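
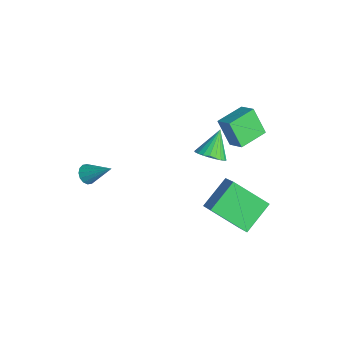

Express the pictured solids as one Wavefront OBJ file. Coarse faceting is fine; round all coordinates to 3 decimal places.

v 0.888 1.981 1.003
v 1.612 2.21 1.466
v 0.427 3.257 1.092
v 1.152 3.486 1.555
v 1.528 2.294 -0.155
v 2.253 2.523 0.308
v 1.068 3.57 -0.066
v 1.792 3.799 0.397
v -0.966 2.45 -3.599
v -0.473 2.19 -3.112
v -1.614 3.17 -2.561
v -0.344 2.433 -3.199
v -0.309 2.678 -3.347
v -0.374 2.889 -3.534
v -0.529 3.033 -3.73
v -0.751 3.088 -3.907
v -1.005 3.046 -4.037
v -1.254 2.913 -4.1
v -1.459 2.71 -4.087
v -1.588 2.467 -3.999
v -1.623 2.222 -3.851
v -1.558 2.011 -3.664
v -1.403 1.867 -3.468
v -1.181 1.812 -3.291
v -0.927 1.855 -3.162
v -0.678 1.987 -3.099
v 1.383 1.188 -4.398
v 0.752 2.465 -3.508
v 2.44 2.423 -5.421
v 1.809 3.7 -4.531
v 2.591 1.04 -3.329
v 1.96 2.317 -2.439
v 3.648 2.275 -4.352
v 3.017 3.552 -3.462
v -2.026 -2.889 -3.969
v -1.854 -2.603 -4.368
v -1.194 -2.051 -3.011
v -2.077 -2.478 -4.284
v -2.286 -2.463 -4.115
v -2.426 -2.562 -3.907
v -2.458 -2.748 -3.716
v -2.375 -2.973 -3.592
v -2.198 -3.174 -3.57
v -1.975 -3.299 -3.654
v -1.766 -3.314 -3.823
v -1.626 -3.215 -4.03
v -1.594 -3.029 -4.222
v -1.677 -2.805 -4.345
f 2 4 1
f 5 2 1
f 1 4 3
f 3 5 1
f 2 8 4
f 6 2 5
f 6 8 2
f 4 8 3
f 7 5 3
f 3 8 7
f 7 6 5
f 8 6 7
f 10 9 12
f 10 12 11
f 12 9 13
f 12 13 11
f 13 9 14
f 13 14 11
f 14 9 15
f 14 15 11
f 15 9 16
f 15 16 11
f 16 9 17
f 16 17 11
f 17 9 18
f 17 18 11
f 18 9 19
f 18 19 11
f 19 9 20
f 19 20 11
f 20 9 21
f 20 21 11
f 21 9 22
f 21 22 11
f 22 9 23
f 22 23 11
f 23 9 24
f 23 24 11
f 24 9 25
f 24 25 11
f 25 9 26
f 25 26 11
f 26 9 10
f 26 10 11
f 28 30 27
f 31 28 27
f 27 30 29
f 29 31 27
f 28 34 30
f 32 28 31
f 32 34 28
f 30 34 29
f 33 31 29
f 29 34 33
f 33 32 31
f 34 32 33
f 36 35 38
f 36 38 37
f 38 35 39
f 38 39 37
f 39 35 40
f 39 40 37
f 40 35 41
f 40 41 37
f 41 35 42
f 41 42 37
f 42 35 43
f 42 43 37
f 43 35 44
f 43 44 37
f 44 35 45
f 44 45 37
f 45 35 46
f 45 46 37
f 46 35 47
f 46 47 37
f 47 35 48
f 47 48 37
f 48 35 36
f 48 36 37



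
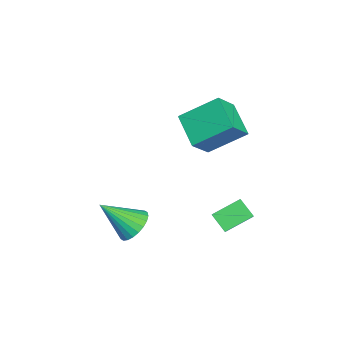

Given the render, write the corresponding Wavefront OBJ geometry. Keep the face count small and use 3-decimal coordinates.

v -2.165 2.305 1.632
v -1.345 1.604 2.759
v -2.253 3.998 2.749
v -1.433 3.297 3.876
v -0.687 2.863 0.904
v 0.133 2.162 2.031
v -0.775 4.556 2.021
v 0.045 3.855 3.148
v 3.599 -0.26 -0.096
v 3.927 -0.807 -0.658
v 3.481 -1.64 1.176
v 4.202 -0.694 -0.51
v 4.384 -0.515 -0.299
v 4.448 -0.298 -0.057
v 4.382 -0.074 0.179
v 4.197 0.121 0.373
v 3.921 0.258 0.496
v 3.596 0.316 0.529
v 3.272 0.286 0.467
v 2.997 0.174 0.318
v 2.815 -0.005 0.107
v 2.751 -0.223 -0.135
v 2.817 -0.446 -0.371
v 3.002 -0.641 -0.565
v 3.278 -0.778 -0.688
v 3.603 -0.837 -0.721
v 3.444 3.43 -0.718
v 2.863 2.917 -0.136
v 2.979 4.591 -0.159
v 2.398 4.078 0.423
v 4.662 3.362 0.437
v 4.081 2.849 1.019
v 4.197 4.523 0.996
v 3.616 4.01 1.578
f 2 4 1
f 5 2 1
f 1 4 3
f 3 5 1
f 2 8 4
f 6 2 5
f 6 8 2
f 4 8 3
f 7 5 3
f 3 8 7
f 7 6 5
f 8 6 7
f 10 9 12
f 10 12 11
f 12 9 13
f 12 13 11
f 13 9 14
f 13 14 11
f 14 9 15
f 14 15 11
f 15 9 16
f 15 16 11
f 16 9 17
f 16 17 11
f 17 9 18
f 17 18 11
f 18 9 19
f 18 19 11
f 19 9 20
f 19 20 11
f 20 9 21
f 20 21 11
f 21 9 22
f 21 22 11
f 22 9 23
f 22 23 11
f 23 9 24
f 23 24 11
f 24 9 25
f 24 25 11
f 25 9 26
f 25 26 11
f 26 9 10
f 26 10 11
f 28 30 27
f 31 28 27
f 27 30 29
f 29 31 27
f 28 34 30
f 32 28 31
f 32 34 28
f 30 34 29
f 33 31 29
f 29 34 33
f 33 32 31
f 34 32 33



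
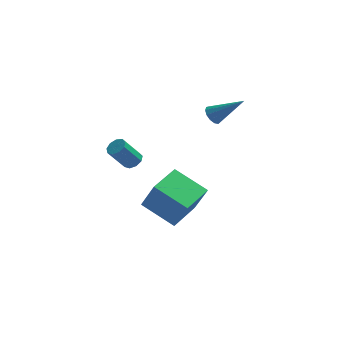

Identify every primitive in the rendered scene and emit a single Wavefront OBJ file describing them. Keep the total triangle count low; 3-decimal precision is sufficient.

v 2.761 1.503 3.18
v 3.127 1.473 2.731
v 4.239 1.277 4.4
v 3.108 1.789 2.813
v 2.978 2.014 3.012
v 2.78 2.077 3.264
v 2.575 1.957 3.489
v 2.43 1.694 3.616
v 2.39 1.37 3.605
v 2.467 1.088 3.458
v 2.638 0.938 3.224
v 2.848 0.968 2.975
v 3.03 1.167 2.791
v -0.897 -1.234 1.724
v -0.626 -0.856 1.998
v -1.392 -1.167 3.189
v -1.663 -1.546 2.916
v -0.927 -0.708 1.843
v -1.693 -1.02 3.034
v -1.214 -0.807 1.632
v -1.98 -1.118 2.824
v -1.353 -1.105 1.465
v -2.119 -1.417 2.656
v -1.278 -1.464 1.419
v -2.044 -1.776 2.61
v -1.025 -1.715 1.516
v -1.791 -2.027 2.707
v -0.713 -1.741 1.71
v -1.478 -2.053 2.901
v -0.486 -1.53 1.911
v -1.252 -1.842 3.102
v -0.452 -1.18 2.025
v -1.218 -1.492 3.216
v -0.667 0.461 -2.78
v -0.013 0.063 -1.129
v 0.251 2.192 -2.727
v 0.904 1.794 -1.075
v 0.996 -0.394 -3.645
v 1.649 -0.792 -1.993
v 1.913 1.337 -3.591
v 2.567 0.939 -1.94
f 2 1 4
f 2 4 3
f 4 1 5
f 4 5 3
f 5 1 6
f 5 6 3
f 6 1 7
f 6 7 3
f 7 1 8
f 7 8 3
f 8 1 9
f 8 9 3
f 9 1 10
f 9 10 3
f 10 1 11
f 10 11 3
f 11 1 12
f 11 12 3
f 12 1 13
f 12 13 3
f 13 1 2
f 13 2 3
f 15 14 18
f 15 18 16
f 16 18 19
f 16 19 17
f 18 14 20
f 18 20 19
f 19 20 21
f 19 21 17
f 20 14 22
f 20 22 21
f 21 22 23
f 21 23 17
f 22 14 24
f 22 24 23
f 23 24 25
f 23 25 17
f 24 14 26
f 24 26 25
f 25 26 27
f 25 27 17
f 26 14 28
f 26 28 27
f 27 28 29
f 27 29 17
f 28 14 30
f 28 30 29
f 29 30 31
f 29 31 17
f 30 14 32
f 30 32 31
f 31 32 33
f 31 33 17
f 32 14 15
f 32 15 33
f 33 15 16
f 33 16 17
f 35 37 34
f 38 35 34
f 34 37 36
f 36 38 34
f 35 41 37
f 39 35 38
f 39 41 35
f 37 41 36
f 40 38 36
f 36 41 40
f 40 39 38
f 41 39 40



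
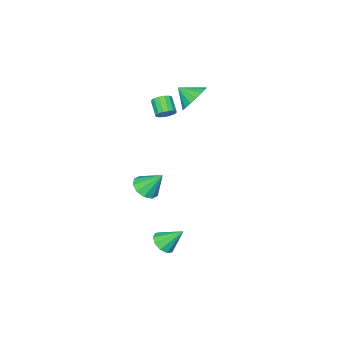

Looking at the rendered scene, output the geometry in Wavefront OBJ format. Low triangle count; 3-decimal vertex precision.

v 0.175 -2.176 3.387
v 0.588 -2.602 3.174
v 0.138 -3.39 3.881
v -0.275 -2.964 4.093
v 0.736 -2.459 3.428
v 0.286 -3.248 4.134
v 0.734 -2.241 3.67
v 0.284 -3.029 4.376
v 0.582 -2.005 3.836
v 0.132 -2.794 4.543
v 0.321 -1.815 3.882
v -0.129 -2.604 4.589
v 0.021 -1.722 3.796
v -0.429 -2.51 4.502
v -0.238 -1.75 3.599
v -0.688 -2.538 4.306
v -0.386 -1.892 3.346
v -0.836 -2.681 4.052
v -0.384 -2.111 3.104
v -0.834 -2.899 3.81
v -0.232 -2.346 2.937
v -0.682 -3.135 3.644
v 0.029 -2.536 2.891
v -0.421 -3.325 3.598
v 0.329 -2.63 2.978
v -0.121 -3.418 3.684
v 4.148 0.006 0.193
v 4.852 -0.314 0.634
v 3.772 0.934 1.467
v 5.014 0.133 0.356
v 4.845 0.531 0.017
v 4.41 0.729 -0.256
v 3.875 0.651 -0.357
v 3.444 0.327 -0.248
v 3.282 -0.12 0.03
v 3.451 -0.518 0.369
v 3.886 -0.716 0.642
v 4.421 -0.638 0.743
v -2.415 -2.333 3.375
v -1.494 -1.816 3.646
v -2.065 -3.327 4.085
v -1.833 -1.671 4.016
v -2.304 -1.677 4.239
v -2.801 -1.834 4.264
v -3.209 -2.105 4.086
v -3.436 -2.429 3.745
v -3.428 -2.73 3.319
v -3.189 -2.941 2.906
v -2.772 -3.012 2.601
v -2.273 -2.928 2.473
v -1.807 -2.707 2.552
v -1.48 -2.401 2.819
v -1.367 -2.08 3.214
v 3.539 0.788 -4.507
v 3.954 1.415 -4.835
v 2.981 1.772 -3.333
v 3.493 1.405 -5.045
v 3.05 1.16 -5.051
v 2.794 0.772 -4.848
v 2.822 0.391 -4.515
v 3.124 0.162 -4.179
v 3.585 0.172 -3.969
v 4.028 0.417 -3.963
v 4.285 0.805 -4.166
v 4.256 1.186 -4.499
f 2 1 5
f 2 5 3
f 3 5 6
f 3 6 4
f 5 1 7
f 5 7 6
f 6 7 8
f 6 8 4
f 7 1 9
f 7 9 8
f 8 9 10
f 8 10 4
f 9 1 11
f 9 11 10
f 10 11 12
f 10 12 4
f 11 1 13
f 11 13 12
f 12 13 14
f 12 14 4
f 13 1 15
f 13 15 14
f 14 15 16
f 14 16 4
f 15 1 17
f 15 17 16
f 16 17 18
f 16 18 4
f 17 1 19
f 17 19 18
f 18 19 20
f 18 20 4
f 19 1 21
f 19 21 20
f 20 21 22
f 20 22 4
f 21 1 23
f 21 23 22
f 22 23 24
f 22 24 4
f 23 1 25
f 23 25 24
f 24 25 26
f 24 26 4
f 25 1 2
f 25 2 26
f 26 2 3
f 26 3 4
f 28 27 30
f 28 30 29
f 30 27 31
f 30 31 29
f 31 27 32
f 31 32 29
f 32 27 33
f 32 33 29
f 33 27 34
f 33 34 29
f 34 27 35
f 34 35 29
f 35 27 36
f 35 36 29
f 36 27 37
f 36 37 29
f 37 27 38
f 37 38 29
f 38 27 28
f 38 28 29
f 40 39 42
f 40 42 41
f 42 39 43
f 42 43 41
f 43 39 44
f 43 44 41
f 44 39 45
f 44 45 41
f 45 39 46
f 45 46 41
f 46 39 47
f 46 47 41
f 47 39 48
f 47 48 41
f 48 39 49
f 48 49 41
f 49 39 50
f 49 50 41
f 50 39 51
f 50 51 41
f 51 39 52
f 51 52 41
f 52 39 53
f 52 53 41
f 53 39 40
f 53 40 41
f 55 54 57
f 55 57 56
f 57 54 58
f 57 58 56
f 58 54 59
f 58 59 56
f 59 54 60
f 59 60 56
f 60 54 61
f 60 61 56
f 61 54 62
f 61 62 56
f 62 54 63
f 62 63 56
f 63 54 64
f 63 64 56
f 64 54 65
f 64 65 56
f 65 54 55
f 65 55 56



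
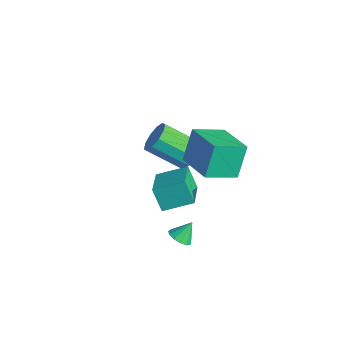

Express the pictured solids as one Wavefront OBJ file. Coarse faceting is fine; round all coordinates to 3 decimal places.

v 0.184 -3.026 1.796
v 1.589 -4.008 2.518
v 0.825 -1.718 2.328
v 2.23 -2.7 3.05
v 0.83 -2.9 0.71
v 2.235 -3.882 1.432
v 1.471 -1.592 1.242
v 2.876 -2.574 1.964
v -1.035 -0.906 0.638
v -1.471 -0.142 2.242
v -0.822 0.738 -0.088
v -1.258 1.503 1.516
v 1.018 -0.923 1.204
v 0.582 -0.158 2.808
v 1.231 0.722 0.478
v 0.795 1.486 2.082
v -3.069 0.743 -1.876
v -2.605 0.038 -2.216
v -3.807 -1.308 -1.064
v -4.271 -0.603 -0.724
v -2.345 0.207 -1.747
v -3.547 -1.139 -0.595
v -2.362 0.581 -1.327
v -3.563 -0.765 -0.175
v -2.648 1.016 -1.117
v -3.85 -0.329 0.035
v -3.096 1.348 -1.196
v -4.297 0.002 -0.045
v -3.533 1.448 -1.536
v -4.735 0.102 -0.384
v -3.793 1.279 -2.005
v -4.995 -0.067 -0.853
v -3.777 0.905 -2.425
v -4.978 -0.441 -1.273
v -3.49 0.469 -2.635
v -4.692 -0.876 -1.483
v -3.043 0.138 -2.555
v -4.244 -1.208 -1.404
v 1.903 -2.768 -1.718
v 2.187 -2.33 -2.071
v 1.877 -2.092 -0.902
v 1.838 -2.286 -2.119
v 1.509 -2.395 -2.039
v 1.306 -2.622 -1.858
v 1.292 -2.896 -1.632
v 1.473 -3.129 -1.433
v 1.789 -3.247 -1.325
v 2.142 -3.213 -1.342
v 2.419 -3.038 -1.478
v 2.532 -2.777 -1.691
v 2.446 -2.513 -1.912
f 2 4 1
f 5 2 1
f 1 4 3
f 3 5 1
f 2 8 4
f 6 2 5
f 6 8 2
f 4 8 3
f 7 5 3
f 3 8 7
f 7 6 5
f 8 6 7
f 10 12 9
f 13 10 9
f 9 12 11
f 11 13 9
f 10 16 12
f 14 10 13
f 14 16 10
f 12 16 11
f 15 13 11
f 11 16 15
f 15 14 13
f 16 14 15
f 18 17 21
f 18 21 19
f 19 21 22
f 19 22 20
f 21 17 23
f 21 23 22
f 22 23 24
f 22 24 20
f 23 17 25
f 23 25 24
f 24 25 26
f 24 26 20
f 25 17 27
f 25 27 26
f 26 27 28
f 26 28 20
f 27 17 29
f 27 29 28
f 28 29 30
f 28 30 20
f 29 17 31
f 29 31 30
f 30 31 32
f 30 32 20
f 31 17 33
f 31 33 32
f 32 33 34
f 32 34 20
f 33 17 35
f 33 35 34
f 34 35 36
f 34 36 20
f 35 17 37
f 35 37 36
f 36 37 38
f 36 38 20
f 37 17 18
f 37 18 38
f 38 18 19
f 38 19 20
f 40 39 42
f 40 42 41
f 42 39 43
f 42 43 41
f 43 39 44
f 43 44 41
f 44 39 45
f 44 45 41
f 45 39 46
f 45 46 41
f 46 39 47
f 46 47 41
f 47 39 48
f 47 48 41
f 48 39 49
f 48 49 41
f 49 39 50
f 49 50 41
f 50 39 51
f 50 51 41
f 51 39 40
f 51 40 41



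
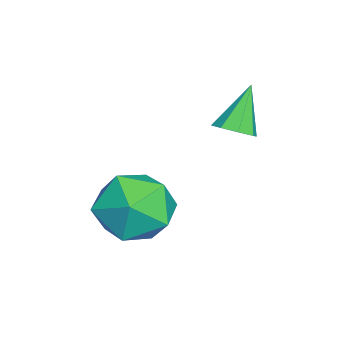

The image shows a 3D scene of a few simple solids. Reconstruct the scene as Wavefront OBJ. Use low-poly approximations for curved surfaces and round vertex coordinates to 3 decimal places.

v -3.35 3.2 0.147
v -2.84 3.364 0.438
v -4.17 3.54 1.393
v -3.038 3.72 0.21
v -3.419 3.771 -0.055
v -3.76 3.487 -0.201
v -3.86 3.035 -0.144
v -3.662 2.679 0.084
v -3.281 2.628 0.349
v -2.94 2.912 0.495
v -1.039 1.759 -0.453
v -0.358 1.949 -1.42
v -1.662 0.091 -1.22
v -0.981 0.281 -2.187
v -0.468 0.035 -1.132
v -0.083 1.066 -0.658
v -1.937 0.974 -1.982
v -1.552 2.005 -1.508
v -0.912 1.464 -2.365
v -0.005 0.884 -1.84
v -2.015 1.156 -0.8
v -1.108 0.576 -0.275
f 2 1 4
f 2 4 3
f 4 1 5
f 4 5 3
f 5 1 6
f 5 6 3
f 6 1 7
f 6 7 3
f 7 1 8
f 7 8 3
f 8 1 9
f 8 9 3
f 9 1 10
f 9 10 3
f 10 1 2
f 10 2 3
f 11 22 16
f 11 16 12
f 11 12 18
f 11 18 21
f 11 21 22
f 12 16 20
f 16 22 15
f 22 21 13
f 21 18 17
f 18 12 19
f 14 20 15
f 14 15 13
f 14 13 17
f 14 17 19
f 14 19 20
f 15 20 16
f 13 15 22
f 17 13 21
f 19 17 18
f 20 19 12



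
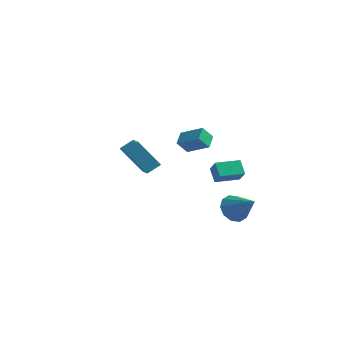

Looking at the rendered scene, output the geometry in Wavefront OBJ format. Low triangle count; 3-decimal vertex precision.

v 0.755 -4.503 3.468
v 2.07 -4.592 4.142
v 0.611 -3.682 3.858
v 1.926 -3.771 4.531
v 1.174 -4.069 2.709
v 2.489 -4.158 3.382
v 1.03 -3.248 3.098
v 2.345 -3.337 3.772
v 1.809 0.954 -3.981
v 2.461 1.182 -4.69
v 3.251 0.446 -2.819
v 2.366 1.683 -4.353
v 2.058 1.906 -3.873
v 1.656 1.766 -3.435
v 1.311 1.315 -3.205
v 1.157 0.727 -3.271
v 1.252 0.225 -3.609
v 1.56 0.002 -4.088
v 1.963 0.143 -4.527
v 2.307 0.594 -4.757
v 1.753 -1.728 -0.574
v 2.26 -2.183 0.198
v 1.225 -1.173 0.099
v 1.732 -1.628 0.872
v 2.788 -0.672 -0.632
v 3.295 -1.127 0.141
v 2.26 -0.117 0.042
v 2.767 -0.572 0.814
v -4.802 -0.232 -0.011
v -3.967 -1.333 0.519
v -4.265 0.422 0.503
v -3.43 -0.679 1.032
v -3.47 -0.021 -1.672
v -2.635 -1.122 -1.143
v -2.933 0.633 -1.159
v -2.098 -0.468 -0.629
f 2 4 1
f 5 2 1
f 1 4 3
f 3 5 1
f 2 8 4
f 6 2 5
f 6 8 2
f 4 8 3
f 7 5 3
f 3 8 7
f 7 6 5
f 8 6 7
f 10 9 12
f 10 12 11
f 12 9 13
f 12 13 11
f 13 9 14
f 13 14 11
f 14 9 15
f 14 15 11
f 15 9 16
f 15 16 11
f 16 9 17
f 16 17 11
f 17 9 18
f 17 18 11
f 18 9 19
f 18 19 11
f 19 9 20
f 19 20 11
f 20 9 10
f 20 10 11
f 22 24 21
f 25 22 21
f 21 24 23
f 23 25 21
f 22 28 24
f 26 22 25
f 26 28 22
f 24 28 23
f 27 25 23
f 23 28 27
f 27 26 25
f 28 26 27
f 30 32 29
f 33 30 29
f 29 32 31
f 31 33 29
f 30 36 32
f 34 30 33
f 34 36 30
f 32 36 31
f 35 33 31
f 31 36 35
f 35 34 33
f 36 34 35



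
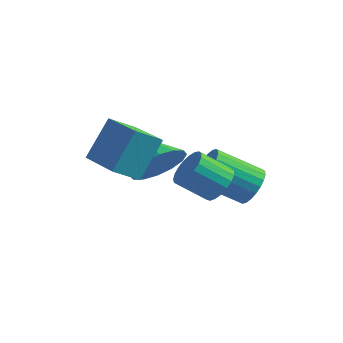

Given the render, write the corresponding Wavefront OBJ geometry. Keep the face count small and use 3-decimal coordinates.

v -3.365 2.419 -2.152
v -2.785 2.398 -1.241
v -4.475 3.101 -1.428
v -2.649 2.881 -1.488
v -2.705 3.24 -1.913
v -2.938 3.379 -2.402
v -3.286 3.261 -2.823
v -3.654 2.917 -3.065
v -3.945 2.44 -3.062
v -4.081 1.957 -2.815
v -4.025 1.598 -2.39
v -3.792 1.459 -1.902
v -3.444 1.577 -1.48
v -3.076 1.921 -1.238
v 0.227 2.083 -1.926
v 0.632 2.16 -1.276
v -0.783 1.554 -0.323
v -1.187 1.477 -0.974
v 0.502 2.431 -1.297
v -0.912 1.825 -0.344
v 0.331 2.648 -1.413
v -1.084 2.042 -0.461
v 0.143 2.779 -1.608
v -1.271 2.173 -0.655
v -0.031 2.804 -1.851
v -1.446 2.198 -0.899
v -0.166 2.72 -2.106
v -1.581 2.114 -1.153
v -0.242 2.538 -2.333
v -1.656 1.932 -1.381
v -0.246 2.288 -2.499
v -1.66 1.682 -1.546
v -0.177 2.006 -2.577
v -1.592 1.4 -1.624
v -0.048 1.735 -2.556
v -1.462 1.129 -1.603
v 0.124 1.518 -2.439
v -1.291 0.912 -1.487
v 0.311 1.387 -2.245
v -1.103 0.781 -1.292
v 0.486 1.362 -2.001
v -0.929 0.756 -1.049
v 0.621 1.446 -1.747
v -0.794 0.84 -0.794
v 0.696 1.628 -1.519
v -0.718 1.022 -0.567
v 0.7 1.878 -1.354
v -0.714 1.272 -0.401
v -3.226 -1.11 -0.26
v -2.912 -0.096 1.119
v -4.732 -0.109 -0.653
v -4.418 0.905 0.726
v -2.602 -0.425 -0.906
v -2.288 0.589 0.473
v -4.108 0.576 -1.299
v -3.794 1.59 0.08
v 0.133 -0.285 -0.374
v 0.591 -0.256 0.181
v -0.336 -0.686 0.968
v -0.793 -0.715 0.414
v 0.469 0.017 0.187
v -0.458 -0.413 0.974
v 0.289 0.239 0.096
v -0.638 -0.192 0.883
v 0.082 0.369 -0.076
v -0.845 -0.061 0.711
v -0.116 0.387 -0.3
v -1.043 -0.044 0.487
v -0.271 0.288 -0.537
v -1.198 -0.142 0.25
v -0.356 0.09 -0.745
v -1.283 -0.34 0.042
v -0.357 -0.172 -0.889
v -1.283 -0.603 -0.102
v -0.272 -0.454 -0.944
v -1.199 -0.885 -0.157
v -0.118 -0.707 -0.9
v -1.045 -1.137 -0.113
v 0.08 -0.886 -0.765
v -0.847 -1.317 0.022
v 0.287 -0.962 -0.563
v -0.64 -1.393 0.224
v 0.468 -0.921 -0.328
v -0.459 -1.351 0.459
v 0.591 -0.769 -0.1
v -0.336 -1.2 0.687
v 0.634 -0.534 0.08
v -0.293 -0.965 0.867
f 2 1 4
f 2 4 3
f 4 1 5
f 4 5 3
f 5 1 6
f 5 6 3
f 6 1 7
f 6 7 3
f 7 1 8
f 7 8 3
f 8 1 9
f 8 9 3
f 9 1 10
f 9 10 3
f 10 1 11
f 10 11 3
f 11 1 12
f 11 12 3
f 12 1 13
f 12 13 3
f 13 1 14
f 13 14 3
f 14 1 2
f 14 2 3
f 16 15 19
f 16 19 17
f 17 19 20
f 17 20 18
f 19 15 21
f 19 21 20
f 20 21 22
f 20 22 18
f 21 15 23
f 21 23 22
f 22 23 24
f 22 24 18
f 23 15 25
f 23 25 24
f 24 25 26
f 24 26 18
f 25 15 27
f 25 27 26
f 26 27 28
f 26 28 18
f 27 15 29
f 27 29 28
f 28 29 30
f 28 30 18
f 29 15 31
f 29 31 30
f 30 31 32
f 30 32 18
f 31 15 33
f 31 33 32
f 32 33 34
f 32 34 18
f 33 15 35
f 33 35 34
f 34 35 36
f 34 36 18
f 35 15 37
f 35 37 36
f 36 37 38
f 36 38 18
f 37 15 39
f 37 39 38
f 38 39 40
f 38 40 18
f 39 15 41
f 39 41 40
f 40 41 42
f 40 42 18
f 41 15 43
f 41 43 42
f 42 43 44
f 42 44 18
f 43 15 45
f 43 45 44
f 44 45 46
f 44 46 18
f 45 15 47
f 45 47 46
f 46 47 48
f 46 48 18
f 47 15 16
f 47 16 48
f 48 16 17
f 48 17 18
f 50 52 49
f 53 50 49
f 49 52 51
f 51 53 49
f 50 56 52
f 54 50 53
f 54 56 50
f 52 56 51
f 55 53 51
f 51 56 55
f 55 54 53
f 56 54 55
f 58 57 61
f 58 61 59
f 59 61 62
f 59 62 60
f 61 57 63
f 61 63 62
f 62 63 64
f 62 64 60
f 63 57 65
f 63 65 64
f 64 65 66
f 64 66 60
f 65 57 67
f 65 67 66
f 66 67 68
f 66 68 60
f 67 57 69
f 67 69 68
f 68 69 70
f 68 70 60
f 69 57 71
f 69 71 70
f 70 71 72
f 70 72 60
f 71 57 73
f 71 73 72
f 72 73 74
f 72 74 60
f 73 57 75
f 73 75 74
f 74 75 76
f 74 76 60
f 75 57 77
f 75 77 76
f 76 77 78
f 76 78 60
f 77 57 79
f 77 79 78
f 78 79 80
f 78 80 60
f 79 57 81
f 79 81 80
f 80 81 82
f 80 82 60
f 81 57 83
f 81 83 82
f 82 83 84
f 82 84 60
f 83 57 85
f 83 85 84
f 84 85 86
f 84 86 60
f 85 57 87
f 85 87 86
f 86 87 88
f 86 88 60
f 87 57 58
f 87 58 88
f 88 58 59
f 88 59 60



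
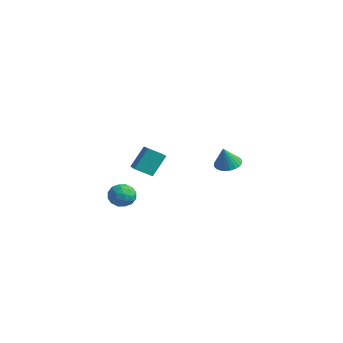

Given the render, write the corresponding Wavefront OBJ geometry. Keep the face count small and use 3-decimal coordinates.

v -2.117 3.537 1.405
v -1.341 3.523 1.259
v -1.883 3.043 2.695
v -1.375 3.807 1.374
v -1.522 4.05 1.494
v -1.76 4.214 1.6
v -2.052 4.276 1.677
v -2.354 4.225 1.712
v -2.62 4.069 1.701
v -2.809 3.833 1.644
v -2.893 3.551 1.552
v -2.859 3.267 1.437
v -2.711 3.024 1.317
v -2.473 2.859 1.211
v -2.181 2.798 1.134
v -1.879 2.849 1.099
v -1.613 3.004 1.11
v -1.424 3.241 1.167
v -1.424 -2.891 2.64
v -1.441 -2.034 3.919
v -2.768 -2.31 2.233
v -2.785 -1.452 3.512
v -0.915 -2.088 2.108
v -0.932 -1.23 3.387
v -2.259 -1.506 1.701
v -2.276 -0.649 2.98
v -0.792 -3.187 1.227
v -0.282 -3.814 1.288
v -1.758 -4.006 0.892
v -1.248 -4.633 0.953
v -1.479 -4.232 1.618
v -0.882 -3.726 1.825
v -1.158 -4.094 0.355
v -0.561 -3.588 0.562
v -0.509 -4.374 0.75
v -0.707 -4.459 1.53
v -1.333 -3.361 0.65
v -1.531 -3.446 1.43
v -0.452 -3.429 1.287
v -1.588 -4.391 0.893
v -1.724 -4.156 1.284
v -1.424 -4.524 1.32
v -0.805 -3.377 1.602
v -0.505 -3.745 1.638
v -1.209 -3.991 1.832
v -1.535 -4.075 0.542
v -1.235 -4.443 0.578
v -0.616 -3.296 0.86
v -0.316 -3.664 0.896
v -0.831 -3.829 0.348
v -0.286 -4.126 1.006
v -0.854 -4.608 0.81
v -0.801 -4.291 0.458
v -0.45 -3.994 0.58
v -0.402 -4.176 1.465
v -0.97 -4.657 1.268
v -1.106 -4.422 1.659
v -0.755 -4.124 1.78
v -0.536 -4.506 1.148
v -1.07 -3.163 0.912
v -1.638 -3.644 0.715
v -1.285 -3.696 0.4
v -0.934 -3.398 0.521
v -1.186 -3.212 1.37
v -1.754 -3.694 1.174
v -1.59 -3.826 1.6
v -1.239 -3.529 1.722
v -1.504 -3.314 1.032
f 2 1 4
f 2 4 3
f 4 1 5
f 4 5 3
f 5 1 6
f 5 6 3
f 6 1 7
f 6 7 3
f 7 1 8
f 7 8 3
f 8 1 9
f 8 9 3
f 9 1 10
f 9 10 3
f 10 1 11
f 10 11 3
f 11 1 12
f 11 12 3
f 12 1 13
f 12 13 3
f 13 1 14
f 13 14 3
f 14 1 15
f 14 15 3
f 15 1 16
f 15 16 3
f 16 1 17
f 16 17 3
f 17 1 18
f 17 18 3
f 18 1 2
f 18 2 3
f 20 22 19
f 23 20 19
f 19 22 21
f 21 23 19
f 20 26 22
f 24 20 23
f 24 26 20
f 22 26 21
f 25 23 21
f 21 26 25
f 25 24 23
f 26 24 25
f 27 64 43
f 64 38 67
f 43 67 32
f 64 67 43
f 27 43 39
f 43 32 44
f 39 44 28
f 43 44 39
f 27 39 48
f 39 28 49
f 48 49 34
f 39 49 48
f 27 48 60
f 48 34 63
f 60 63 37
f 48 63 60
f 27 60 64
f 60 37 68
f 64 68 38
f 60 68 64
f 28 44 55
f 44 32 58
f 55 58 36
f 44 58 55
f 32 67 45
f 67 38 66
f 45 66 31
f 67 66 45
f 38 68 65
f 68 37 61
f 65 61 29
f 68 61 65
f 37 63 62
f 63 34 50
f 62 50 33
f 63 50 62
f 34 49 54
f 49 28 51
f 54 51 35
f 49 51 54
f 30 56 42
f 56 36 57
f 42 57 31
f 56 57 42
f 30 42 40
f 42 31 41
f 40 41 29
f 42 41 40
f 30 40 47
f 40 29 46
f 47 46 33
f 40 46 47
f 30 47 52
f 47 33 53
f 52 53 35
f 47 53 52
f 30 52 56
f 52 35 59
f 56 59 36
f 52 59 56
f 31 57 45
f 57 36 58
f 45 58 32
f 57 58 45
f 29 41 65
f 41 31 66
f 65 66 38
f 41 66 65
f 33 46 62
f 46 29 61
f 62 61 37
f 46 61 62
f 35 53 54
f 53 33 50
f 54 50 34
f 53 50 54
f 36 59 55
f 59 35 51
f 55 51 28
f 59 51 55



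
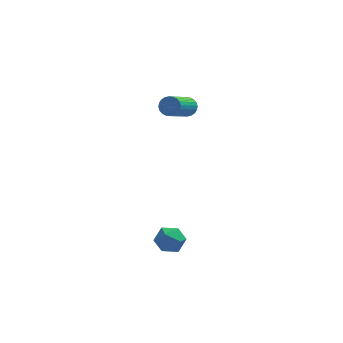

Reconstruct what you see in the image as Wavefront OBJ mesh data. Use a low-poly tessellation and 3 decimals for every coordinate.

v -2.334 -2.571 -3.957
v -1.766 -2.789 -3.332
v -3.394 -3.071 -3.168
v -2.826 -3.289 -2.543
v -2.988 -2.448 -2.711
v -2.333 -2.139 -3.199
v -2.827 -3.721 -3.301
v -2.172 -3.412 -3.789
v -2.07 -3.5 -2.926
v -2.17 -2.713 -2.562
v -2.99 -3.147 -3.938
v -3.09 -2.36 -3.574
v -1.61 4.321 1.494
v -1.43 4.607 2.014
v -2.33 3.005 3.206
v -2.51 2.719 2.686
v -1.649 4.704 1.98
v -2.549 3.102 3.172
v -1.862 4.743 1.872
v -2.762 3.141 3.063
v -2.036 4.718 1.706
v -2.936 3.116 2.898
v -2.146 4.633 1.508
v -3.046 3.03 2.7
v -2.174 4.5 1.308
v -3.074 2.897 2.5
v -2.116 4.339 1.137
v -3.016 2.737 2.328
v -1.981 4.176 1.019
v -2.881 2.574 2.211
v -1.79 4.035 0.974
v -2.69 2.433 2.166
v -1.571 3.938 1.008
v -2.471 2.336 2.2
v -1.358 3.899 1.117
v -2.258 2.297 2.308
v -1.184 3.924 1.282
v -2.084 2.322 2.474
v -1.074 4.01 1.48
v -1.974 2.407 2.672
v -1.046 4.143 1.68
v -1.946 2.54 2.872
v -1.104 4.303 1.852
v -2.004 2.701 3.043
v -1.239 4.466 1.969
v -2.139 2.864 3.161
f 1 12 6
f 1 6 2
f 1 2 8
f 1 8 11
f 1 11 12
f 2 6 10
f 6 12 5
f 12 11 3
f 11 8 7
f 8 2 9
f 4 10 5
f 4 5 3
f 4 3 7
f 4 7 9
f 4 9 10
f 5 10 6
f 3 5 12
f 7 3 11
f 9 7 8
f 10 9 2
f 14 13 17
f 14 17 15
f 15 17 18
f 15 18 16
f 17 13 19
f 17 19 18
f 18 19 20
f 18 20 16
f 19 13 21
f 19 21 20
f 20 21 22
f 20 22 16
f 21 13 23
f 21 23 22
f 22 23 24
f 22 24 16
f 23 13 25
f 23 25 24
f 24 25 26
f 24 26 16
f 25 13 27
f 25 27 26
f 26 27 28
f 26 28 16
f 27 13 29
f 27 29 28
f 28 29 30
f 28 30 16
f 29 13 31
f 29 31 30
f 30 31 32
f 30 32 16
f 31 13 33
f 31 33 32
f 32 33 34
f 32 34 16
f 33 13 35
f 33 35 34
f 34 35 36
f 34 36 16
f 35 13 37
f 35 37 36
f 36 37 38
f 36 38 16
f 37 13 39
f 37 39 38
f 38 39 40
f 38 40 16
f 39 13 41
f 39 41 40
f 40 41 42
f 40 42 16
f 41 13 43
f 41 43 42
f 42 43 44
f 42 44 16
f 43 13 45
f 43 45 44
f 44 45 46
f 44 46 16
f 45 13 14
f 45 14 46
f 46 14 15
f 46 15 16



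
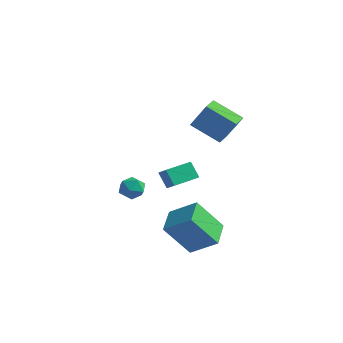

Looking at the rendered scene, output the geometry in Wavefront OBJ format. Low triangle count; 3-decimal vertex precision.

v -2.445 2.261 -3.12
v -1.788 1.947 -2.608
v -1.893 3.659 -2.971
v -1.236 3.344 -2.459
v -1.844 2.116 -3.981
v -1.187 1.801 -3.469
v -1.292 3.513 -3.832
v -0.635 3.199 -3.32
v 1.333 -2.854 -3.606
v 2.681 -2.538 -2.69
v 0.762 -1.508 -3.23
v 2.11 -1.192 -2.314
v 2.27 -1.988 -5.286
v 3.618 -1.672 -4.37
v 1.699 -0.642 -4.91
v 3.047 -0.326 -3.994
v -3.888 1.022 -3.841
v -3.442 1.401 -3.345
v -2.878 0.559 -4.395
v -2.432 0.938 -3.899
v -2.861 0.349 -3.657
v -3.486 0.635 -3.315
v -2.834 1.325 -4.425
v -3.459 1.611 -4.083
v -2.791 1.588 -3.705
v -2.807 0.985 -3.231
v -3.513 0.975 -4.509
v -3.529 0.372 -4.035
v 0.13 1.209 1.347
v 0.957 1.34 2.745
v -0.051 2.121 1.368
v 0.776 2.252 2.767
v 1.624 1.528 0.433
v 2.451 1.659 1.832
v 1.443 2.44 0.455
v 2.27 2.571 1.853
f 2 4 1
f 5 2 1
f 1 4 3
f 3 5 1
f 2 8 4
f 6 2 5
f 6 8 2
f 4 8 3
f 7 5 3
f 3 8 7
f 7 6 5
f 8 6 7
f 10 12 9
f 13 10 9
f 9 12 11
f 11 13 9
f 10 16 12
f 14 10 13
f 14 16 10
f 12 16 11
f 15 13 11
f 11 16 15
f 15 14 13
f 16 14 15
f 17 28 22
f 17 22 18
f 17 18 24
f 17 24 27
f 17 27 28
f 18 22 26
f 22 28 21
f 28 27 19
f 27 24 23
f 24 18 25
f 20 26 21
f 20 21 19
f 20 19 23
f 20 23 25
f 20 25 26
f 21 26 22
f 19 21 28
f 23 19 27
f 25 23 24
f 26 25 18
f 30 32 29
f 33 30 29
f 29 32 31
f 31 33 29
f 30 36 32
f 34 30 33
f 34 36 30
f 32 36 31
f 35 33 31
f 31 36 35
f 35 34 33
f 36 34 35



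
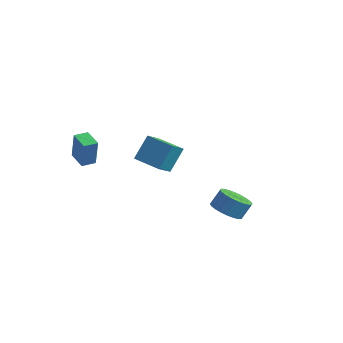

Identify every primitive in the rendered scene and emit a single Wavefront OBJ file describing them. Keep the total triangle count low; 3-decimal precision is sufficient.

v 3.087 0.211 -1.314
v 3.874 0.603 -1.792
v 4.159 1.162 -0.864
v 3.373 0.769 -0.386
v 3.598 0.869 -1.867
v 3.883 1.428 -0.939
v 3.245 1.035 -1.858
v 3.53 1.593 -0.93
v 2.868 1.075 -1.767
v 3.153 1.633 -0.839
v 2.524 0.984 -1.606
v 2.809 1.542 -0.678
v 2.266 0.775 -1.401
v 2.551 1.333 -0.473
v 2.133 0.48 -1.183
v 2.418 1.038 -0.255
v 2.146 0.144 -0.984
v 2.431 0.703 -0.057
v 2.301 -0.182 -0.836
v 2.586 0.377 0.092
v 2.577 -0.448 -0.761
v 2.862 0.111 0.167
v 2.93 -0.613 -0.77
v 3.215 -0.055 0.158
v 3.307 -0.653 -0.861
v 3.592 -0.095 0.067
v 3.651 -0.562 -1.022
v 3.936 -0.004 -0.094
v 3.909 -0.353 -1.227
v 4.194 0.205 -0.299
v 4.042 -0.058 -1.445
v 4.327 0.5 -0.517
v 4.029 0.277 -1.643
v 4.314 0.836 -0.716
v -4.344 3.257 -1.642
v -4.351 2.144 -0.826
v -4.136 4.308 -0.208
v -4.143 3.195 0.608
v -2.537 3.125 -1.808
v -2.544 2.012 -0.992
v -2.329 4.176 -0.374
v -2.336 3.063 0.442
v -4.836 -2.992 2.006
v -4.587 -3.082 3.716
v -4.454 -2.243 1.99
v -4.206 -2.333 3.7
v -3.754 -3.547 1.82
v -3.506 -3.637 3.53
v -3.373 -2.798 1.804
v -3.124 -2.888 3.514
f 2 1 5
f 2 5 3
f 3 5 6
f 3 6 4
f 5 1 7
f 5 7 6
f 6 7 8
f 6 8 4
f 7 1 9
f 7 9 8
f 8 9 10
f 8 10 4
f 9 1 11
f 9 11 10
f 10 11 12
f 10 12 4
f 11 1 13
f 11 13 12
f 12 13 14
f 12 14 4
f 13 1 15
f 13 15 14
f 14 15 16
f 14 16 4
f 15 1 17
f 15 17 16
f 16 17 18
f 16 18 4
f 17 1 19
f 17 19 18
f 18 19 20
f 18 20 4
f 19 1 21
f 19 21 20
f 20 21 22
f 20 22 4
f 21 1 23
f 21 23 22
f 22 23 24
f 22 24 4
f 23 1 25
f 23 25 24
f 24 25 26
f 24 26 4
f 25 1 27
f 25 27 26
f 26 27 28
f 26 28 4
f 27 1 29
f 27 29 28
f 28 29 30
f 28 30 4
f 29 1 31
f 29 31 30
f 30 31 32
f 30 32 4
f 31 1 33
f 31 33 32
f 32 33 34
f 32 34 4
f 33 1 2
f 33 2 34
f 34 2 3
f 34 3 4
f 36 38 35
f 39 36 35
f 35 38 37
f 37 39 35
f 36 42 38
f 40 36 39
f 40 42 36
f 38 42 37
f 41 39 37
f 37 42 41
f 41 40 39
f 42 40 41
f 44 46 43
f 47 44 43
f 43 46 45
f 45 47 43
f 44 50 46
f 48 44 47
f 48 50 44
f 46 50 45
f 49 47 45
f 45 50 49
f 49 48 47
f 50 48 49



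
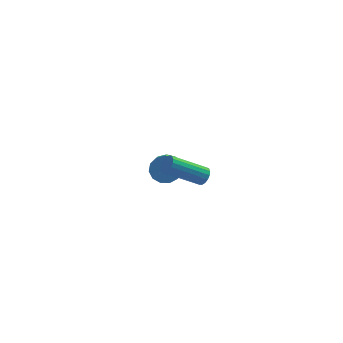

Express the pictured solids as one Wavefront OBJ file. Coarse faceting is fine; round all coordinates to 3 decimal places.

v 4.276 -3.921 3.197
v 4.552 -3.764 3.621
v 2.76 -3.821 4.807
v 2.484 -3.979 4.383
v 4.475 -3.547 3.515
v 2.683 -3.604 4.701
v 4.352 -3.416 3.336
v 2.56 -3.473 4.522
v 4.212 -3.4 3.125
v 2.42 -3.457 4.311
v 4.086 -3.504 2.93
v 2.294 -3.561 4.117
v 4.004 -3.704 2.797
v 2.212 -3.761 3.984
v 3.985 -3.953 2.755
v 2.193 -4.011 3.942
v 4.032 -4.195 2.815
v 2.24 -4.253 4.001
v 4.135 -4.375 2.961
v 2.343 -4.432 4.148
v 4.27 -4.45 3.162
v 2.478 -4.507 4.349
v 4.407 -4.405 3.371
v 2.615 -4.462 4.558
v 4.514 -4.248 3.54
v 2.722 -4.305 4.726
v 4.566 -4.017 3.63
v 2.774 -4.074 4.817
v 3.328 3.422 -2.64
v 3.933 2.965 -3.068
v 3.736 1.881 -2.188
v 3.132 2.338 -1.76
v 4.169 3.21 -2.714
v 3.972 2.125 -1.834
v 4.138 3.521 -2.337
v 3.941 2.437 -1.457
v 3.85 3.801 -2.056
v 3.653 2.717 -1.176
v 3.396 3.961 -1.96
v 3.2 2.877 -1.081
v 2.921 3.95 -2.081
v 2.725 2.866 -1.201
v 2.575 3.771 -2.378
v 2.379 2.687 -1.499
v 2.469 3.481 -2.759
v 2.272 2.397 -1.879
v 2.635 3.173 -3.102
v 2.438 2.089 -2.222
v 3.021 2.944 -3.298
v 2.824 1.859 -2.419
v 3.505 2.866 -3.285
v 3.308 1.782 -2.406
f 2 1 5
f 2 5 3
f 3 5 6
f 3 6 4
f 5 1 7
f 5 7 6
f 6 7 8
f 6 8 4
f 7 1 9
f 7 9 8
f 8 9 10
f 8 10 4
f 9 1 11
f 9 11 10
f 10 11 12
f 10 12 4
f 11 1 13
f 11 13 12
f 12 13 14
f 12 14 4
f 13 1 15
f 13 15 14
f 14 15 16
f 14 16 4
f 15 1 17
f 15 17 16
f 16 17 18
f 16 18 4
f 17 1 19
f 17 19 18
f 18 19 20
f 18 20 4
f 19 1 21
f 19 21 20
f 20 21 22
f 20 22 4
f 21 1 23
f 21 23 22
f 22 23 24
f 22 24 4
f 23 1 25
f 23 25 24
f 24 25 26
f 24 26 4
f 25 1 27
f 25 27 26
f 26 27 28
f 26 28 4
f 27 1 2
f 27 2 28
f 28 2 3
f 28 3 4
f 30 29 33
f 30 33 31
f 31 33 34
f 31 34 32
f 33 29 35
f 33 35 34
f 34 35 36
f 34 36 32
f 35 29 37
f 35 37 36
f 36 37 38
f 36 38 32
f 37 29 39
f 37 39 38
f 38 39 40
f 38 40 32
f 39 29 41
f 39 41 40
f 40 41 42
f 40 42 32
f 41 29 43
f 41 43 42
f 42 43 44
f 42 44 32
f 43 29 45
f 43 45 44
f 44 45 46
f 44 46 32
f 45 29 47
f 45 47 46
f 46 47 48
f 46 48 32
f 47 29 49
f 47 49 48
f 48 49 50
f 48 50 32
f 49 29 51
f 49 51 50
f 50 51 52
f 50 52 32
f 51 29 30
f 51 30 52
f 52 30 31
f 52 31 32



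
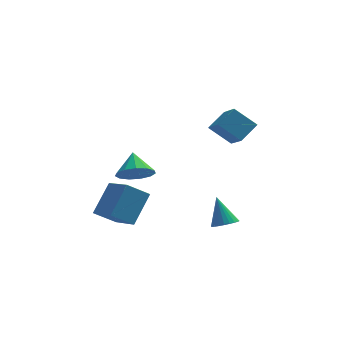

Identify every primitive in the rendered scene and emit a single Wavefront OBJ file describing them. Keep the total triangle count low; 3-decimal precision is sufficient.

v -1.622 -0.861 0.404
v -0.566 -0.707 0.325
v -1.718 0.281 1.356
v -0.82 -0.369 -0.106
v -1.328 -0.188 -0.374
v -1.93 -0.22 -0.396
v -2.434 -0.456 -0.163
v -2.68 -0.82 0.249
v -2.591 -1.198 0.71
v -2.193 -1.468 1.075
v -1.615 -1.546 1.226
v -1.039 -1.406 1.116
v -0.648 -1.093 0.78
v 2.869 -3.308 -1.998
v 3.576 -3.062 -1.948
v 2.471 -2.472 -0.502
v 3.451 -2.846 -2.101
v 3.238 -2.701 -2.239
v 2.969 -2.648 -2.34
v 2.684 -2.695 -2.39
v 2.428 -2.836 -2.379
v 2.239 -3.048 -2.311
v 2.146 -3.3 -2.195
v 2.163 -3.554 -2.049
v 2.287 -3.769 -1.896
v 2.501 -3.915 -1.758
v 2.77 -3.968 -1.657
v 3.054 -3.92 -1.607
v 3.311 -3.779 -1.618
v 3.5 -3.567 -1.686
v 3.593 -3.315 -1.802
v -1.789 -3.459 -1.802
v -2.972 -3.667 -0.938
v -2.674 -1.84 -2.624
v -3.857 -2.048 -1.76
v -0.923 -2.232 -0.32
v -2.106 -2.44 0.544
v -1.808 -0.613 -1.142
v -2.991 -0.821 -0.278
v 3.976 0.478 1.963
v 2.77 0.894 2.978
v 3.587 2.097 0.837
v 2.381 2.513 1.852
v 4.879 1.227 2.728
v 3.673 1.643 3.743
v 4.49 2.846 1.602
v 3.284 3.262 2.617
f 2 1 4
f 2 4 3
f 4 1 5
f 4 5 3
f 5 1 6
f 5 6 3
f 6 1 7
f 6 7 3
f 7 1 8
f 7 8 3
f 8 1 9
f 8 9 3
f 9 1 10
f 9 10 3
f 10 1 11
f 10 11 3
f 11 1 12
f 11 12 3
f 12 1 13
f 12 13 3
f 13 1 2
f 13 2 3
f 15 14 17
f 15 17 16
f 17 14 18
f 17 18 16
f 18 14 19
f 18 19 16
f 19 14 20
f 19 20 16
f 20 14 21
f 20 21 16
f 21 14 22
f 21 22 16
f 22 14 23
f 22 23 16
f 23 14 24
f 23 24 16
f 24 14 25
f 24 25 16
f 25 14 26
f 25 26 16
f 26 14 27
f 26 27 16
f 27 14 28
f 27 28 16
f 28 14 29
f 28 29 16
f 29 14 30
f 29 30 16
f 30 14 31
f 30 31 16
f 31 14 15
f 31 15 16
f 33 35 32
f 36 33 32
f 32 35 34
f 34 36 32
f 33 39 35
f 37 33 36
f 37 39 33
f 35 39 34
f 38 36 34
f 34 39 38
f 38 37 36
f 39 37 38
f 41 43 40
f 44 41 40
f 40 43 42
f 42 44 40
f 41 47 43
f 45 41 44
f 45 47 41
f 43 47 42
f 46 44 42
f 42 47 46
f 46 45 44
f 47 45 46



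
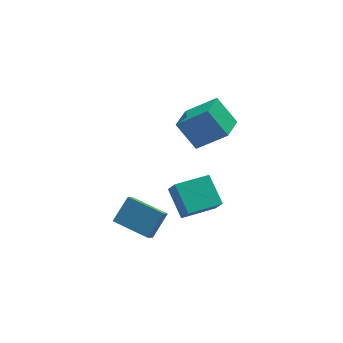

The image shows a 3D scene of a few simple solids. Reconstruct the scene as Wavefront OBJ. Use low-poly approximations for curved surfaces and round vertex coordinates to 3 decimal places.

v -3.255 -4.368 -2.531
v -3.801 -5.319 -1.325
v -4.648 -2.992 -2.076
v -5.194 -3.943 -0.87
v -2.246 -3.677 -1.53
v -2.792 -4.628 -0.324
v -3.639 -2.301 -1.075
v -4.185 -3.252 0.131
v -1.276 -4.073 -1.423
v -1.477 -2.509 -0.437
v -1.468 -3.524 -2.333
v -1.67 -1.961 -1.346
v 0.69 -3.699 -1.614
v 0.488 -2.136 -0.627
v 0.497 -3.151 -2.523
v 0.296 -1.587 -1.537
v 0.014 1.956 -0.064
v 1.542 1.249 1.305
v 1.015 3.333 -0.47
v 2.543 2.625 0.898
v 0.817 0.955 -1.478
v 2.345 0.247 -0.11
v 1.818 2.331 -1.885
v 3.346 1.624 -0.516
f 2 4 1
f 5 2 1
f 1 4 3
f 3 5 1
f 2 8 4
f 6 2 5
f 6 8 2
f 4 8 3
f 7 5 3
f 3 8 7
f 7 6 5
f 8 6 7
f 10 12 9
f 13 10 9
f 9 12 11
f 11 13 9
f 10 16 12
f 14 10 13
f 14 16 10
f 12 16 11
f 15 13 11
f 11 16 15
f 15 14 13
f 16 14 15
f 18 20 17
f 21 18 17
f 17 20 19
f 19 21 17
f 18 24 20
f 22 18 21
f 22 24 18
f 20 24 19
f 23 21 19
f 19 24 23
f 23 22 21
f 24 22 23



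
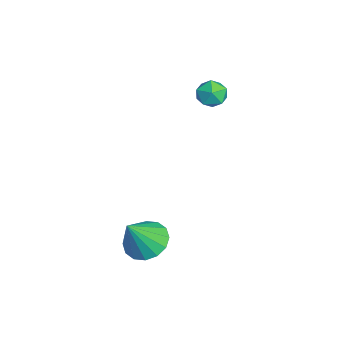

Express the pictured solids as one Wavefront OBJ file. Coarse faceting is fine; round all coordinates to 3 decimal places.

v 2.705 -0.015 -3.776
v 3.489 -0.076 -4.148
v 3.295 -0.685 -2.424
v 3.486 0.327 -3.947
v 3.274 0.639 -3.701
v 2.909 0.775 -3.474
v 2.49 0.699 -3.329
v 2.128 0.432 -3.303
v 1.921 0.045 -3.404
v 1.924 -0.358 -3.605
v 2.136 -0.669 -3.851
v 2.501 -0.805 -4.078
v 2.92 -0.73 -4.224
v 3.282 -0.463 -4.249
v -1.623 2.882 1.133
v -1.221 3.092 0.65
v -1.039 1.988 1.23
v -0.637 2.198 0.747
v -0.639 2.506 1.334
v -1 3.058 1.274
v -1.26 2.022 0.606
v -1.621 2.574 0.546
v -0.996 2.561 0.325
v -0.613 2.86 0.775
v -1.647 2.22 1.105
v -1.264 2.519 1.555
f 2 1 4
f 2 4 3
f 4 1 5
f 4 5 3
f 5 1 6
f 5 6 3
f 6 1 7
f 6 7 3
f 7 1 8
f 7 8 3
f 8 1 9
f 8 9 3
f 9 1 10
f 9 10 3
f 10 1 11
f 10 11 3
f 11 1 12
f 11 12 3
f 12 1 13
f 12 13 3
f 13 1 14
f 13 14 3
f 14 1 2
f 14 2 3
f 15 26 20
f 15 20 16
f 15 16 22
f 15 22 25
f 15 25 26
f 16 20 24
f 20 26 19
f 26 25 17
f 25 22 21
f 22 16 23
f 18 24 19
f 18 19 17
f 18 17 21
f 18 21 23
f 18 23 24
f 19 24 20
f 17 19 26
f 21 17 25
f 23 21 22
f 24 23 16



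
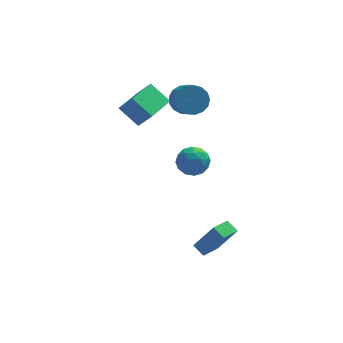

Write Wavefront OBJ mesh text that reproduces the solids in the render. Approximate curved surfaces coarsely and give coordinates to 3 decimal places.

v 0.038 3.978 2.204
v 0.864 3.793 1.752
v 1.029 2.696 2.504
v 0.202 2.882 2.956
v 0.99 4.055 2.107
v 1.155 2.959 2.86
v 0.897 4.3 2.485
v 1.062 3.204 3.237
v 0.608 4.472 2.798
v 0.773 3.375 3.55
v 0.188 4.53 2.975
v 0.353 3.434 3.727
v -0.267 4.462 2.975
v -0.102 3.365 3.728
v -0.651 4.283 2.799
v -0.487 3.186 3.551
v -0.878 4.034 2.486
v -0.713 2.938 3.239
v -0.895 3.773 2.109
v -0.73 2.676 2.861
v -0.699 3.558 1.753
v -0.534 2.462 2.505
v -0.333 3.44 1.501
v -0.168 2.343 2.253
v 0.117 3.445 1.409
v 0.282 2.349 2.162
v 0.549 3.572 1.5
v 0.714 2.476 2.253
v -0.023 -3.515 -4.383
v 0.941 -3.874 -2.738
v -0.471 -2.96 -3.999
v 0.494 -3.319 -2.354
v 0.826 -2.621 -4.686
v 1.791 -2.98 -3.041
v 0.379 -2.066 -4.302
v 1.343 -2.425 -2.657
v -0.142 4.271 -2.685
v 0.358 4.153 -1.829
v 0.342 2.807 -3.171
v 0.842 2.689 -2.315
v -0.157 2.699 -2.312
v -0.456 3.603 -2.012
v 1.156 3.357 -2.988
v 0.857 4.261 -2.688
v 1.16 3.587 -2.016
v 0.349 3.181 -1.598
v 0.351 3.779 -3.402
v -0.46 3.373 -2.984
v 0.066 4.34 -2.215
v 0.634 2.62 -2.785
v 0.047 2.626 -2.784
v 0.341 2.556 -2.281
v -0.413 4.018 -2.322
v -0.119 3.948 -1.819
v -0.422 3.093 -2.103
v 0.819 3.012 -3.181
v 1.113 2.942 -2.678
v 0.359 4.404 -2.719
v 0.653 4.334 -2.216
v 1.122 3.867 -2.897
v 0.831 3.938 -1.821
v 1.116 3.078 -2.107
v 1.3 3.47 -2.502
v 1.124 4.002 -2.326
v 0.354 3.699 -1.576
v 0.639 2.839 -1.861
v 0.052 2.845 -1.86
v -0.124 3.377 -1.683
v 0.826 3.367 -1.686
v 0.061 4.121 -3.139
v 0.346 3.261 -3.424
v 0.824 3.583 -3.317
v 0.648 4.115 -3.14
v -0.416 3.882 -2.893
v -0.131 3.022 -3.179
v -0.424 2.958 -2.674
v -0.6 3.49 -2.498
v -0.126 3.593 -3.314
v -2.082 1.275 3.047
v -3.022 1.991 3.987
v -2.761 1.642 2.089
v -3.701 2.358 3.03
v -0.939 2.982 2.89
v -1.879 3.698 3.831
v -1.618 3.349 1.933
v -2.558 4.065 2.873
f 2 1 5
f 2 5 3
f 3 5 6
f 3 6 4
f 5 1 7
f 5 7 6
f 6 7 8
f 6 8 4
f 7 1 9
f 7 9 8
f 8 9 10
f 8 10 4
f 9 1 11
f 9 11 10
f 10 11 12
f 10 12 4
f 11 1 13
f 11 13 12
f 12 13 14
f 12 14 4
f 13 1 15
f 13 15 14
f 14 15 16
f 14 16 4
f 15 1 17
f 15 17 16
f 16 17 18
f 16 18 4
f 17 1 19
f 17 19 18
f 18 19 20
f 18 20 4
f 19 1 21
f 19 21 20
f 20 21 22
f 20 22 4
f 21 1 23
f 21 23 22
f 22 23 24
f 22 24 4
f 23 1 25
f 23 25 24
f 24 25 26
f 24 26 4
f 25 1 27
f 25 27 26
f 26 27 28
f 26 28 4
f 27 1 2
f 27 2 28
f 28 2 3
f 28 3 4
f 30 32 29
f 33 30 29
f 29 32 31
f 31 33 29
f 30 36 32
f 34 30 33
f 34 36 30
f 32 36 31
f 35 33 31
f 31 36 35
f 35 34 33
f 36 34 35
f 37 74 53
f 74 48 77
f 53 77 42
f 74 77 53
f 37 53 49
f 53 42 54
f 49 54 38
f 53 54 49
f 37 49 58
f 49 38 59
f 58 59 44
f 49 59 58
f 37 58 70
f 58 44 73
f 70 73 47
f 58 73 70
f 37 70 74
f 70 47 78
f 74 78 48
f 70 78 74
f 38 54 65
f 54 42 68
f 65 68 46
f 54 68 65
f 42 77 55
f 77 48 76
f 55 76 41
f 77 76 55
f 48 78 75
f 78 47 71
f 75 71 39
f 78 71 75
f 47 73 72
f 73 44 60
f 72 60 43
f 73 60 72
f 44 59 64
f 59 38 61
f 64 61 45
f 59 61 64
f 40 66 52
f 66 46 67
f 52 67 41
f 66 67 52
f 40 52 50
f 52 41 51
f 50 51 39
f 52 51 50
f 40 50 57
f 50 39 56
f 57 56 43
f 50 56 57
f 40 57 62
f 57 43 63
f 62 63 45
f 57 63 62
f 40 62 66
f 62 45 69
f 66 69 46
f 62 69 66
f 41 67 55
f 67 46 68
f 55 68 42
f 67 68 55
f 39 51 75
f 51 41 76
f 75 76 48
f 51 76 75
f 43 56 72
f 56 39 71
f 72 71 47
f 56 71 72
f 45 63 64
f 63 43 60
f 64 60 44
f 63 60 64
f 46 69 65
f 69 45 61
f 65 61 38
f 69 61 65
f 80 82 79
f 83 80 79
f 79 82 81
f 81 83 79
f 80 86 82
f 84 80 83
f 84 86 80
f 82 86 81
f 85 83 81
f 81 86 85
f 85 84 83
f 86 84 85



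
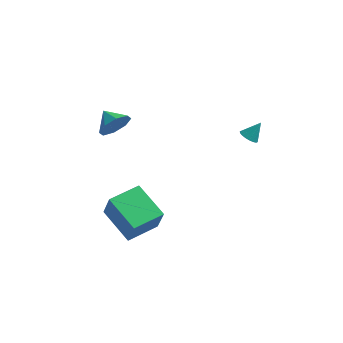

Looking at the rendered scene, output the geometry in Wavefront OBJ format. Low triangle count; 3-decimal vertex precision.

v -3.744 -1.095 -3.361
v -3.337 -1.448 -1.918
v -2.646 0.293 -3.331
v -2.239 -0.06 -1.889
v -2.201 -2.3 -4.091
v -1.794 -2.653 -2.649
v -1.103 -0.912 -4.062
v -0.696 -1.265 -2.619
v -3.191 -0.617 3.081
v -2.657 -0.379 3.739
v -3.949 0.037 3.459
v -2.589 0.014 3.196
v -2.873 0.037 2.586
v -3.344 -0.323 2.266
v -3.725 -0.855 2.423
v -3.793 -1.248 2.966
v -3.509 -1.271 3.576
v -3.038 -0.911 3.896
v 2.606 2.308 0.889
v 3.031 2.026 0.786
v 3.094 2.752 1.691
v 3.064 2.217 0.66
v 3.006 2.426 0.579
v 2.869 2.612 0.559
v 2.68 2.737 0.605
v 2.476 2.777 0.707
v 2.298 2.724 0.845
v 2.181 2.589 0.991
v 2.147 2.398 1.117
v 2.205 2.189 1.198
v 2.342 2.003 1.218
v 2.531 1.878 1.172
v 2.735 1.838 1.07
v 2.913 1.891 0.932
f 2 4 1
f 5 2 1
f 1 4 3
f 3 5 1
f 2 8 4
f 6 2 5
f 6 8 2
f 4 8 3
f 7 5 3
f 3 8 7
f 7 6 5
f 8 6 7
f 10 9 12
f 10 12 11
f 12 9 13
f 12 13 11
f 13 9 14
f 13 14 11
f 14 9 15
f 14 15 11
f 15 9 16
f 15 16 11
f 16 9 17
f 16 17 11
f 17 9 18
f 17 18 11
f 18 9 10
f 18 10 11
f 20 19 22
f 20 22 21
f 22 19 23
f 22 23 21
f 23 19 24
f 23 24 21
f 24 19 25
f 24 25 21
f 25 19 26
f 25 26 21
f 26 19 27
f 26 27 21
f 27 19 28
f 27 28 21
f 28 19 29
f 28 29 21
f 29 19 30
f 29 30 21
f 30 19 31
f 30 31 21
f 31 19 32
f 31 32 21
f 32 19 33
f 32 33 21
f 33 19 34
f 33 34 21
f 34 19 20
f 34 20 21



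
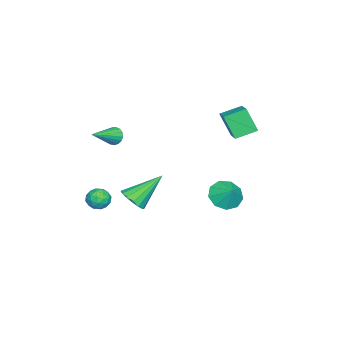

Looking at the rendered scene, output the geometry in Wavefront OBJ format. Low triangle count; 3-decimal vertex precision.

v 1.818 -2.352 2.02
v 2.112 -2.239 1.557
v 3.282 -2.968 2.8
v 2.13 -2.014 1.701
v 2.077 -1.866 1.918
v 1.964 -1.829 2.158
v 1.818 -1.913 2.367
v 1.671 -2.096 2.496
v 1.559 -2.339 2.516
v 1.506 -2.584 2.422
v 1.524 -2.776 2.236
v 1.609 -2.871 2.001
v 1.743 -2.847 1.769
v 1.893 -2.71 1.596
v 2.027 -2.49 1.519
v -3.892 3.125 0.622
v -4.108 2.417 1.973
v -2.703 3.718 1.122
v -2.918 3.01 2.473
v -3.222 2.13 0.207
v -3.437 1.422 1.558
v -2.032 2.723 0.707
v -2.248 2.015 2.058
v 2.331 -1.24 -2.088
v 2.951 -1.318 -1.573
v 1.309 -0.02 -0.672
v 3.042 -0.977 -1.801
v 2.941 -0.707 -2.106
v 2.678 -0.58 -2.406
v 2.321 -0.629 -2.621
v 1.967 -0.842 -2.693
v 1.711 -1.162 -2.603
v 1.621 -1.502 -2.375
v 1.721 -1.772 -2.07
v 1.985 -1.899 -1.77
v 2.341 -1.85 -1.555
v 2.695 -1.637 -1.483
v 3.428 -1.927 -1.352
v 4.072 -2.074 -1.175
v 3.308 -2.946 -1.765
v 3.952 -3.093 -1.588
v 3.477 -3.004 -1.105
v 3.551 -2.374 -0.85
v 3.829 -2.646 -2.09
v 3.903 -2.016 -1.835
v 4.32 -2.519 -1.631
v 4.102 -2.74 -1.022
v 3.278 -2.28 -1.918
v 3.06 -2.501 -1.309
v 3.76 -1.911 -1.227
v 3.62 -3.109 -1.713
v 3.34 -3.056 -1.429
v 3.719 -3.143 -1.325
v 3.454 -2.087 -1.036
v 3.832 -2.174 -0.932
v 3.483 -2.72 -0.891
v 3.548 -2.846 -2.008
v 3.926 -2.933 -1.904
v 3.661 -1.877 -1.615
v 4.04 -1.964 -1.511
v 3.897 -2.3 -2.049
v 4.284 -2.259 -1.391
v 4.214 -2.858 -1.634
v 4.142 -2.595 -1.929
v 4.186 -2.225 -1.779
v 4.156 -2.389 -1.034
v 4.086 -2.988 -1.276
v 3.806 -2.935 -0.992
v 3.85 -2.565 -0.842
v 4.302 -2.65 -1.302
v 3.294 -2.032 -1.664
v 3.224 -2.631 -1.906
v 3.53 -2.455 -2.098
v 3.574 -2.085 -1.948
v 3.166 -2.162 -1.306
v 3.096 -2.761 -1.549
v 3.194 -2.795 -1.161
v 3.238 -2.425 -1.011
v 3.078 -2.37 -1.638
v -1.819 2.317 -3.451
v -1.151 2.568 -4.108
v -1.281 2.883 -2.689
v -1.639 3.017 -4.098
v -2.211 3.139 -3.784
v -2.6 2.876 -3.315
v -2.623 2.352 -2.909
v -2.269 1.811 -2.756
v -1.705 1.507 -2.929
v -1.194 1.582 -3.345
v -0.976 2.001 -3.811
f 2 1 4
f 2 4 3
f 4 1 5
f 4 5 3
f 5 1 6
f 5 6 3
f 6 1 7
f 6 7 3
f 7 1 8
f 7 8 3
f 8 1 9
f 8 9 3
f 9 1 10
f 9 10 3
f 10 1 11
f 10 11 3
f 11 1 12
f 11 12 3
f 12 1 13
f 12 13 3
f 13 1 14
f 13 14 3
f 14 1 15
f 14 15 3
f 15 1 2
f 15 2 3
f 17 19 16
f 20 17 16
f 16 19 18
f 18 20 16
f 17 23 19
f 21 17 20
f 21 23 17
f 19 23 18
f 22 20 18
f 18 23 22
f 22 21 20
f 23 21 22
f 25 24 27
f 25 27 26
f 27 24 28
f 27 28 26
f 28 24 29
f 28 29 26
f 29 24 30
f 29 30 26
f 30 24 31
f 30 31 26
f 31 24 32
f 31 32 26
f 32 24 33
f 32 33 26
f 33 24 34
f 33 34 26
f 34 24 35
f 34 35 26
f 35 24 36
f 35 36 26
f 36 24 37
f 36 37 26
f 37 24 25
f 37 25 26
f 38 75 54
f 75 49 78
f 54 78 43
f 75 78 54
f 38 54 50
f 54 43 55
f 50 55 39
f 54 55 50
f 38 50 59
f 50 39 60
f 59 60 45
f 50 60 59
f 38 59 71
f 59 45 74
f 71 74 48
f 59 74 71
f 38 71 75
f 71 48 79
f 75 79 49
f 71 79 75
f 39 55 66
f 55 43 69
f 66 69 47
f 55 69 66
f 43 78 56
f 78 49 77
f 56 77 42
f 78 77 56
f 49 79 76
f 79 48 72
f 76 72 40
f 79 72 76
f 48 74 73
f 74 45 61
f 73 61 44
f 74 61 73
f 45 60 65
f 60 39 62
f 65 62 46
f 60 62 65
f 41 67 53
f 67 47 68
f 53 68 42
f 67 68 53
f 41 53 51
f 53 42 52
f 51 52 40
f 53 52 51
f 41 51 58
f 51 40 57
f 58 57 44
f 51 57 58
f 41 58 63
f 58 44 64
f 63 64 46
f 58 64 63
f 41 63 67
f 63 46 70
f 67 70 47
f 63 70 67
f 42 68 56
f 68 47 69
f 56 69 43
f 68 69 56
f 40 52 76
f 52 42 77
f 76 77 49
f 52 77 76
f 44 57 73
f 57 40 72
f 73 72 48
f 57 72 73
f 46 64 65
f 64 44 61
f 65 61 45
f 64 61 65
f 47 70 66
f 70 46 62
f 66 62 39
f 70 62 66
f 81 80 83
f 81 83 82
f 83 80 84
f 83 84 82
f 84 80 85
f 84 85 82
f 85 80 86
f 85 86 82
f 86 80 87
f 86 87 82
f 87 80 88
f 87 88 82
f 88 80 89
f 88 89 82
f 89 80 90
f 89 90 82
f 90 80 81
f 90 81 82



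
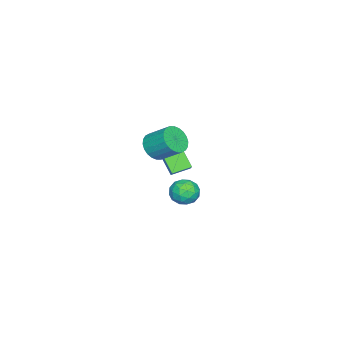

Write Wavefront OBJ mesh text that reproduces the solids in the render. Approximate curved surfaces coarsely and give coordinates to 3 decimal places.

v -2.761 -3.284 -4.01
v -2.002 -2.669 -3.951
v -2.258 -4.031 -2.709
v -1.499 -3.416 -2.65
v -2.406 -3.092 -2.48
v -2.717 -2.63 -3.284
v -1.543 -4.07 -3.376
v -1.854 -3.608 -4.18
v -1.25 -3.155 -3.558
v -1.783 -2.551 -3.005
v -2.477 -4.149 -3.655
v -3.01 -3.545 -3.102
v -2.426 -2.911 -4.095
v -1.834 -3.789 -2.565
v -2.367 -3.598 -2.466
v -1.922 -3.237 -2.431
v -2.846 -2.888 -3.703
v -2.4 -2.527 -3.668
v -2.637 -2.775 -2.804
v -1.86 -4.173 -2.992
v -1.414 -3.812 -2.957
v -2.338 -3.463 -4.229
v -1.893 -3.102 -4.194
v -1.623 -3.925 -3.856
v -1.538 -2.835 -3.829
v -1.242 -3.274 -3.064
v -1.268 -3.659 -3.491
v -1.45 -3.387 -3.964
v -1.851 -2.48 -3.504
v -1.555 -2.919 -2.739
v -2.088 -2.728 -2.64
v -2.271 -2.457 -3.112
v -1.409 -2.766 -3.273
v -2.705 -3.781 -3.921
v -2.409 -4.22 -3.156
v -1.989 -4.243 -3.548
v -2.172 -3.972 -4.02
v -3.018 -3.426 -3.596
v -2.722 -3.865 -2.831
v -2.81 -3.313 -2.696
v -2.992 -3.041 -3.169
v -2.851 -3.934 -3.387
v 2.734 -3.052 3.46
v 3.106 -3.599 4.127
v 3.238 -2.316 5.107
v 2.866 -1.768 4.44
v 3.407 -3.492 3.946
v 3.539 -2.209 4.926
v 3.605 -3.318 3.692
v 3.737 -2.035 4.672
v 3.671 -3.103 3.402
v 3.803 -1.82 4.382
v 3.594 -2.881 3.121
v 3.726 -1.598 4.101
v 3.386 -2.684 2.891
v 3.518 -1.401 3.871
v 3.079 -2.543 2.748
v 3.211 -1.26 3.728
v 2.719 -2.48 2.714
v 2.851 -1.197 3.694
v 2.362 -2.504 2.793
v 2.494 -1.221 3.773
v 2.061 -2.611 2.974
v 2.193 -1.328 3.954
v 1.863 -2.785 3.228
v 1.995 -1.502 4.208
v 1.797 -3 3.518
v 1.929 -1.717 4.498
v 1.874 -3.222 3.799
v 2.006 -1.939 4.779
v 2.082 -3.419 4.029
v 2.214 -2.136 5.009
v 2.389 -3.56 4.172
v 2.521 -2.277 5.152
v 2.749 -3.623 4.206
v 2.881 -2.34 5.186
v -1.964 -3.544 0.365
v -1.394 -3.215 0.919
v -1.421 -2.688 -0.701
v -0.851 -2.36 -0.146
v -1.169 -4.42 0.066
v -0.599 -4.092 0.621
v -0.626 -3.565 -0.999
v -0.056 -3.236 -0.445
f 1 38 17
f 38 12 41
f 17 41 6
f 38 41 17
f 1 17 13
f 17 6 18
f 13 18 2
f 17 18 13
f 1 13 22
f 13 2 23
f 22 23 8
f 13 23 22
f 1 22 34
f 22 8 37
f 34 37 11
f 22 37 34
f 1 34 38
f 34 11 42
f 38 42 12
f 34 42 38
f 2 18 29
f 18 6 32
f 29 32 10
f 18 32 29
f 6 41 19
f 41 12 40
f 19 40 5
f 41 40 19
f 12 42 39
f 42 11 35
f 39 35 3
f 42 35 39
f 11 37 36
f 37 8 24
f 36 24 7
f 37 24 36
f 8 23 28
f 23 2 25
f 28 25 9
f 23 25 28
f 4 30 16
f 30 10 31
f 16 31 5
f 30 31 16
f 4 16 14
f 16 5 15
f 14 15 3
f 16 15 14
f 4 14 21
f 14 3 20
f 21 20 7
f 14 20 21
f 4 21 26
f 21 7 27
f 26 27 9
f 21 27 26
f 4 26 30
f 26 9 33
f 30 33 10
f 26 33 30
f 5 31 19
f 31 10 32
f 19 32 6
f 31 32 19
f 3 15 39
f 15 5 40
f 39 40 12
f 15 40 39
f 7 20 36
f 20 3 35
f 36 35 11
f 20 35 36
f 9 27 28
f 27 7 24
f 28 24 8
f 27 24 28
f 10 33 29
f 33 9 25
f 29 25 2
f 33 25 29
f 44 43 47
f 44 47 45
f 45 47 48
f 45 48 46
f 47 43 49
f 47 49 48
f 48 49 50
f 48 50 46
f 49 43 51
f 49 51 50
f 50 51 52
f 50 52 46
f 51 43 53
f 51 53 52
f 52 53 54
f 52 54 46
f 53 43 55
f 53 55 54
f 54 55 56
f 54 56 46
f 55 43 57
f 55 57 56
f 56 57 58
f 56 58 46
f 57 43 59
f 57 59 58
f 58 59 60
f 58 60 46
f 59 43 61
f 59 61 60
f 60 61 62
f 60 62 46
f 61 43 63
f 61 63 62
f 62 63 64
f 62 64 46
f 63 43 65
f 63 65 64
f 64 65 66
f 64 66 46
f 65 43 67
f 65 67 66
f 66 67 68
f 66 68 46
f 67 43 69
f 67 69 68
f 68 69 70
f 68 70 46
f 69 43 71
f 69 71 70
f 70 71 72
f 70 72 46
f 71 43 73
f 71 73 72
f 72 73 74
f 72 74 46
f 73 43 75
f 73 75 74
f 74 75 76
f 74 76 46
f 75 43 44
f 75 44 76
f 76 44 45
f 76 45 46
f 78 80 77
f 81 78 77
f 77 80 79
f 79 81 77
f 78 84 80
f 82 78 81
f 82 84 78
f 80 84 79
f 83 81 79
f 79 84 83
f 83 82 81
f 84 82 83



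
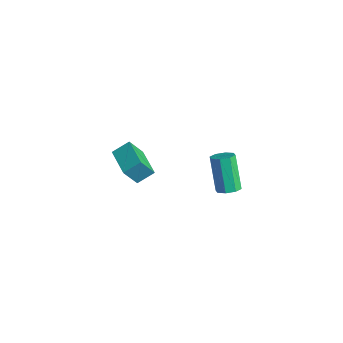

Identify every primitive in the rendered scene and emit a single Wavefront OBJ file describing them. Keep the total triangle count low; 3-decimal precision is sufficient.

v -4.887 0.074 0.001
v -4.609 0.953 0.563
v -4.733 0.799 -1.21
v -4.455 1.678 -0.648
v -3.245 -0.398 -0.072
v -2.967 0.481 0.49
v -3.091 0.327 -1.283
v -2.813 1.206 -0.721
v 2.733 1.474 2.544
v 3.071 1.033 2.841
v 2.106 1.406 4.493
v 1.767 1.846 4.196
v 3.276 1.469 2.862
v 2.311 1.842 4.515
v 3.163 1.907 2.697
v 2.197 2.28 4.35
v 2.798 2.092 2.442
v 1.832 2.465 4.095
v 2.394 1.914 2.247
v 1.429 2.287 3.899
v 2.189 1.478 2.225
v 1.224 1.851 3.878
v 2.303 1.04 2.39
v 1.337 1.413 4.043
v 2.668 0.855 2.645
v 1.702 1.228 4.298
f 2 4 1
f 5 2 1
f 1 4 3
f 3 5 1
f 2 8 4
f 6 2 5
f 6 8 2
f 4 8 3
f 7 5 3
f 3 8 7
f 7 6 5
f 8 6 7
f 10 9 13
f 10 13 11
f 11 13 14
f 11 14 12
f 13 9 15
f 13 15 14
f 14 15 16
f 14 16 12
f 15 9 17
f 15 17 16
f 16 17 18
f 16 18 12
f 17 9 19
f 17 19 18
f 18 19 20
f 18 20 12
f 19 9 21
f 19 21 20
f 20 21 22
f 20 22 12
f 21 9 23
f 21 23 22
f 22 23 24
f 22 24 12
f 23 9 25
f 23 25 24
f 24 25 26
f 24 26 12
f 25 9 10
f 25 10 26
f 26 10 11
f 26 11 12



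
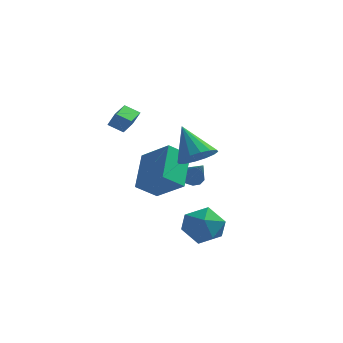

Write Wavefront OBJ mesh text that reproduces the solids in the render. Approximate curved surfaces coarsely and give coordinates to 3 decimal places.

v 1.389 -2.656 2.944
v 2.187 -2.48 3.409
v 0.391 -2.064 4.436
v 2.084 -2.066 3.175
v 1.794 -1.81 2.88
v 1.396 -1.78 2.602
v 0.996 -1.985 2.415
v 0.701 -2.369 2.371
v 0.591 -2.831 2.479
v 0.694 -3.245 2.713
v 0.984 -3.501 3.008
v 1.382 -3.531 3.286
v 1.782 -3.326 3.473
v 2.077 -2.942 3.517
v -1.823 0.299 -0.883
v -2.543 -0.503 -0.138
v -2.218 1.924 0.485
v -2.938 1.122 1.23
v -0.282 -0.162 0.11
v -1.002 -0.964 0.855
v -0.677 1.463 1.478
v -1.397 0.661 2.223
v -4.069 -0.106 3.386
v -3.654 -0.171 4.136
v -4.167 1.119 3.545
v -3.752 1.055 4.295
v -3.328 0.005 2.985
v -2.913 -0.059 3.735
v -3.426 1.231 3.144
v -3.011 1.166 3.894
v 1.372 -2.078 -1.655
v 2.056 -1.854 -0.819
v 1.384 -3.806 -1.201
v 2.068 -3.582 -0.365
v 1.023 -3.228 -0.333
v 1.015 -2.16 -0.614
v 2.425 -3.5 -1.406
v 2.417 -2.432 -1.687
v 2.707 -2.732 -0.665
v 1.841 -2.564 -0.001
v 1.599 -3.096 -2.019
v 0.733 -2.928 -1.355
v -1.275 3.157 -0.524
v -0.759 3.391 -0.775
v -0.405 2.383 0.544
v -0.878 3.633 -0.503
v -1.149 3.693 -0.238
v -1.468 3.548 -0.083
v -1.713 3.255 -0.096
v -1.792 2.923 -0.272
v -1.673 2.682 -0.544
v -1.402 2.621 -0.809
v -1.083 2.766 -0.964
v -0.837 3.06 -0.952
f 2 1 4
f 2 4 3
f 4 1 5
f 4 5 3
f 5 1 6
f 5 6 3
f 6 1 7
f 6 7 3
f 7 1 8
f 7 8 3
f 8 1 9
f 8 9 3
f 9 1 10
f 9 10 3
f 10 1 11
f 10 11 3
f 11 1 12
f 11 12 3
f 12 1 13
f 12 13 3
f 13 1 14
f 13 14 3
f 14 1 2
f 14 2 3
f 16 18 15
f 19 16 15
f 15 18 17
f 17 19 15
f 16 22 18
f 20 16 19
f 20 22 16
f 18 22 17
f 21 19 17
f 17 22 21
f 21 20 19
f 22 20 21
f 24 26 23
f 27 24 23
f 23 26 25
f 25 27 23
f 24 30 26
f 28 24 27
f 28 30 24
f 26 30 25
f 29 27 25
f 25 30 29
f 29 28 27
f 30 28 29
f 31 42 36
f 31 36 32
f 31 32 38
f 31 38 41
f 31 41 42
f 32 36 40
f 36 42 35
f 42 41 33
f 41 38 37
f 38 32 39
f 34 40 35
f 34 35 33
f 34 33 37
f 34 37 39
f 34 39 40
f 35 40 36
f 33 35 42
f 37 33 41
f 39 37 38
f 40 39 32
f 44 43 46
f 44 46 45
f 46 43 47
f 46 47 45
f 47 43 48
f 47 48 45
f 48 43 49
f 48 49 45
f 49 43 50
f 49 50 45
f 50 43 51
f 50 51 45
f 51 43 52
f 51 52 45
f 52 43 53
f 52 53 45
f 53 43 54
f 53 54 45
f 54 43 44
f 54 44 45



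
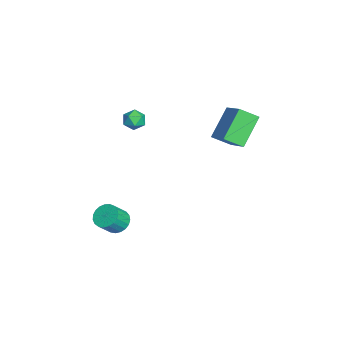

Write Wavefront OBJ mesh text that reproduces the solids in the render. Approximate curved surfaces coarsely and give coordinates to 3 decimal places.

v -1.23 -1.656 3.253
v -0.868 -1.327 2.731
v -0.232 -1.933 3.769
v 0.13 -1.604 3.247
v -0.259 -1.221 3.709
v -0.876 -1.05 3.39
v -0.224 -2.21 3.11
v -0.841 -2.039 2.791
v -0.247 -1.67 2.643
v -0.268 -1.058 3.013
v -0.832 -2.202 3.487
v -0.853 -1.59 3.857
v 2.73 -2.619 -2.53
v 3.366 -2.728 -2.968
v 3.906 -3.35 -2.028
v 3.27 -3.241 -1.59
v 3.433 -2.447 -2.82
v 3.973 -3.07 -1.88
v 3.379 -2.196 -2.622
v 3.919 -2.818 -1.683
v 3.212 -2.018 -2.409
v 3.752 -2.64 -1.469
v 2.962 -1.943 -2.216
v 3.502 -2.566 -1.276
v 2.672 -1.986 -2.077
v 3.212 -2.609 -1.138
v 2.392 -2.138 -2.017
v 2.932 -2.761 -1.077
v 2.17 -2.373 -2.046
v 2.71 -2.996 -1.106
v 2.045 -2.651 -2.158
v 2.585 -3.273 -1.218
v 2.039 -2.923 -2.334
v 2.579 -3.545 -1.394
v 2.152 -3.142 -2.545
v 2.692 -3.765 -1.605
v 2.365 -3.271 -2.752
v 2.905 -3.894 -1.813
v 2.641 -3.287 -2.922
v 3.181 -3.91 -1.982
v 2.933 -3.188 -3.023
v 3.473 -3.81 -2.083
v 3.189 -2.99 -3.04
v 3.729 -3.613 -2.1
v 0.143 3.521 1.597
v 0.151 2.451 2.262
v -1.111 4.416 3.054
v -1.102 3.346 3.719
v 1.602 4.094 2.501
v 1.611 3.024 3.166
v 0.349 4.989 3.958
v 0.357 3.919 4.623
f 1 12 6
f 1 6 2
f 1 2 8
f 1 8 11
f 1 11 12
f 2 6 10
f 6 12 5
f 12 11 3
f 11 8 7
f 8 2 9
f 4 10 5
f 4 5 3
f 4 3 7
f 4 7 9
f 4 9 10
f 5 10 6
f 3 5 12
f 7 3 11
f 9 7 8
f 10 9 2
f 14 13 17
f 14 17 15
f 15 17 18
f 15 18 16
f 17 13 19
f 17 19 18
f 18 19 20
f 18 20 16
f 19 13 21
f 19 21 20
f 20 21 22
f 20 22 16
f 21 13 23
f 21 23 22
f 22 23 24
f 22 24 16
f 23 13 25
f 23 25 24
f 24 25 26
f 24 26 16
f 25 13 27
f 25 27 26
f 26 27 28
f 26 28 16
f 27 13 29
f 27 29 28
f 28 29 30
f 28 30 16
f 29 13 31
f 29 31 30
f 30 31 32
f 30 32 16
f 31 13 33
f 31 33 32
f 32 33 34
f 32 34 16
f 33 13 35
f 33 35 34
f 34 35 36
f 34 36 16
f 35 13 37
f 35 37 36
f 36 37 38
f 36 38 16
f 37 13 39
f 37 39 38
f 38 39 40
f 38 40 16
f 39 13 41
f 39 41 40
f 40 41 42
f 40 42 16
f 41 13 43
f 41 43 42
f 42 43 44
f 42 44 16
f 43 13 14
f 43 14 44
f 44 14 15
f 44 15 16
f 46 48 45
f 49 46 45
f 45 48 47
f 47 49 45
f 46 52 48
f 50 46 49
f 50 52 46
f 48 52 47
f 51 49 47
f 47 52 51
f 51 50 49
f 52 50 51



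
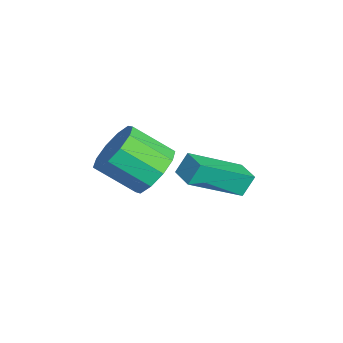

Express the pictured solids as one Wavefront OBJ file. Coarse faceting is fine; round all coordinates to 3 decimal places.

v -2.821 4.534 -0.651
v -2.296 2.756 0.478
v -2.997 4.941 0.074
v -2.472 3.164 1.202
v -1.968 4.816 -0.602
v -1.443 3.039 0.526
v -2.144 5.224 0.122
v -1.619 3.446 1.251
v -1.009 2.004 1.553
v -0.202 2.154 2.069
v -0.583 0.927 3.023
v -1.391 0.776 2.507
v -0.641 2.48 2.314
v -1.023 1.253 3.267
v -1.222 2.625 2.268
v -1.603 1.397 3.221
v -1.721 2.532 1.949
v -2.102 1.305 2.902
v -1.948 2.237 1.479
v -2.329 1.01 2.432
v -1.817 1.853 1.037
v -2.198 0.626 1.991
v -1.377 1.527 0.793
v -1.759 0.3 1.746
v -0.797 1.383 0.839
v -1.178 0.155 1.792
v -0.298 1.475 1.158
v -0.679 0.248 2.111
v -0.071 1.77 1.628
v -0.452 0.543 2.581
f 2 4 1
f 5 2 1
f 1 4 3
f 3 5 1
f 2 8 4
f 6 2 5
f 6 8 2
f 4 8 3
f 7 5 3
f 3 8 7
f 7 6 5
f 8 6 7
f 10 9 13
f 10 13 11
f 11 13 14
f 11 14 12
f 13 9 15
f 13 15 14
f 14 15 16
f 14 16 12
f 15 9 17
f 15 17 16
f 16 17 18
f 16 18 12
f 17 9 19
f 17 19 18
f 18 19 20
f 18 20 12
f 19 9 21
f 19 21 20
f 20 21 22
f 20 22 12
f 21 9 23
f 21 23 22
f 22 23 24
f 22 24 12
f 23 9 25
f 23 25 24
f 24 25 26
f 24 26 12
f 25 9 27
f 25 27 26
f 26 27 28
f 26 28 12
f 27 9 29
f 27 29 28
f 28 29 30
f 28 30 12
f 29 9 10
f 29 10 30
f 30 10 11
f 30 11 12

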